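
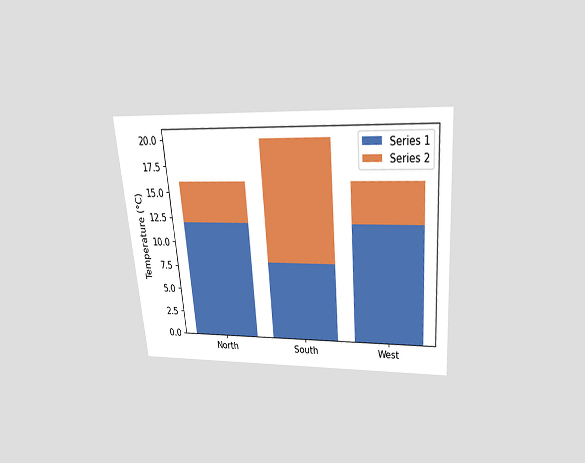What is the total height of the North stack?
16°C

The chart is tilted about 5° counter-clockwise and viewed slightly from above. The North stack's top reaches 16°C on the y-axis.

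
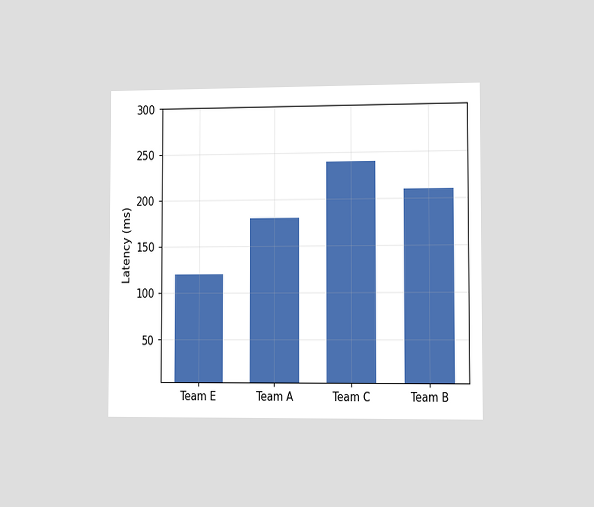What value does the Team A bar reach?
180ms

The chart is viewed slightly from the right. Reading along the chart's y-axis, the Team A bar reaches 180ms.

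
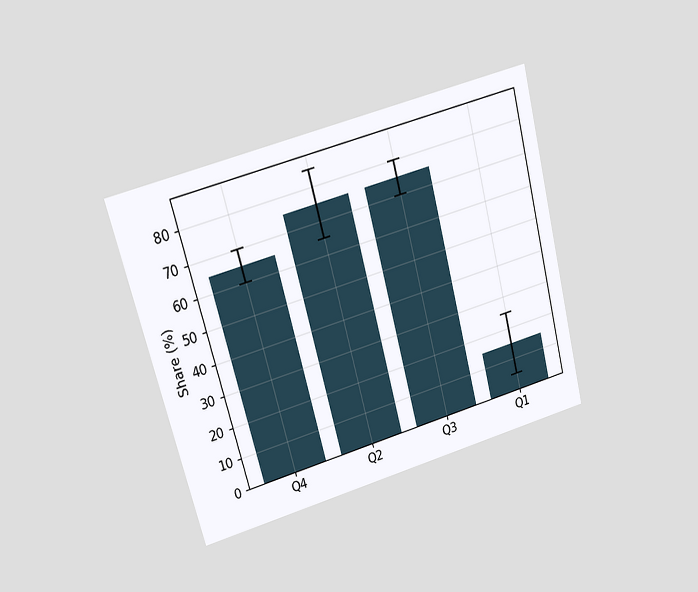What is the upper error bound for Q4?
The chart is tilted about 15° counter-clockwise and viewed at a slight angle. The Q4 bar's upper whisker reaches 70%.

70%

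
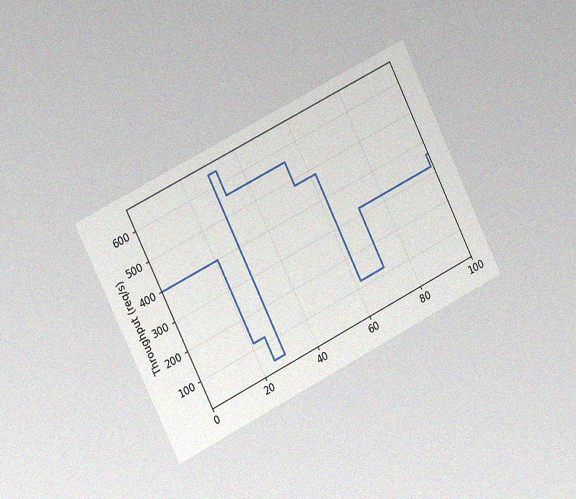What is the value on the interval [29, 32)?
640req/s

The chart is tilted about 26° counter-clockwise and viewed slightly from the left, with some photo noise. On [29, 32) the step sits at 640req/s.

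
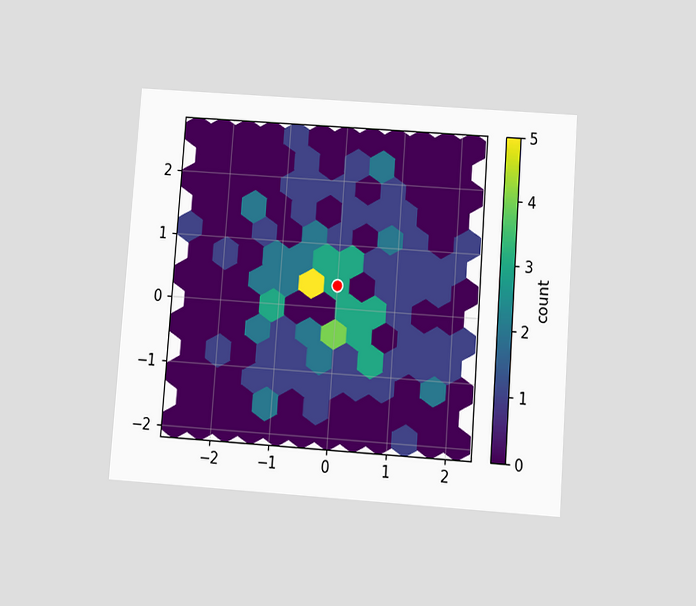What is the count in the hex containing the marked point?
3

The chart is tilted about 4° clockwise and viewed slightly from below. The marked hex reads 3 on the colorbar.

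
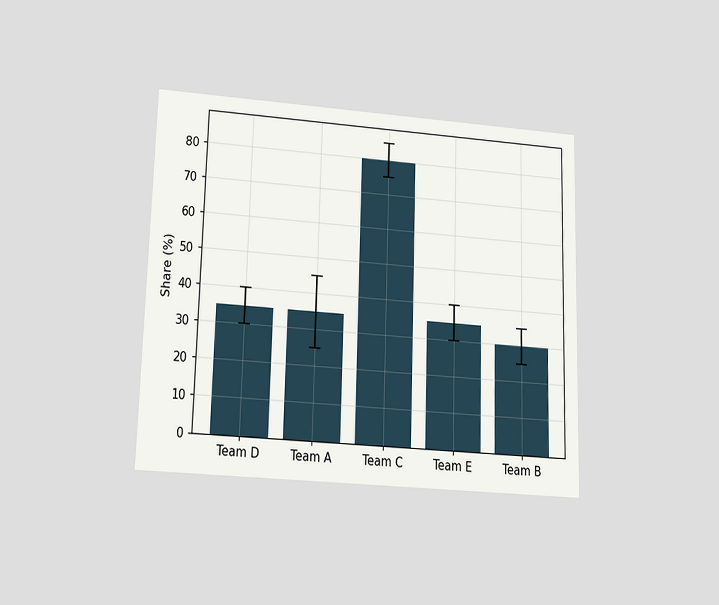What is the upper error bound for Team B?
35%

The chart is viewed slightly from below. The Team B bar's upper whisker reaches 35%.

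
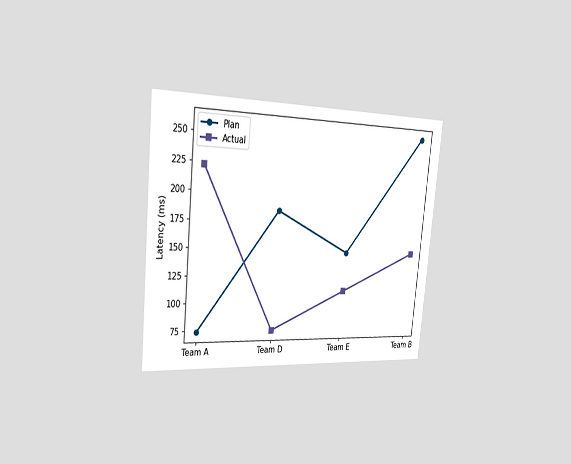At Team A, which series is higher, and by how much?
Actual, by 148ms

The chart is tilted about 6° clockwise and viewed slightly from the left. At Team A, Actual sits above the other line by 148ms.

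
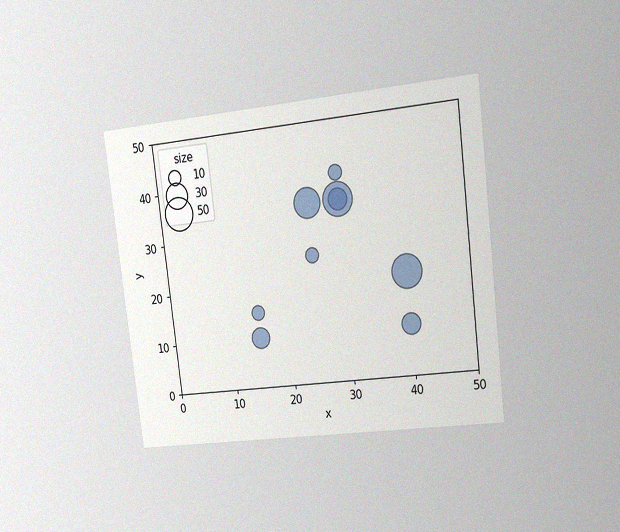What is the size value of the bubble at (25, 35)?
The chart is tilted about 7° counter-clockwise and viewed slightly from the right, with some photo noise. Matching the bubble at (25, 35) against the size legend gives 40.

40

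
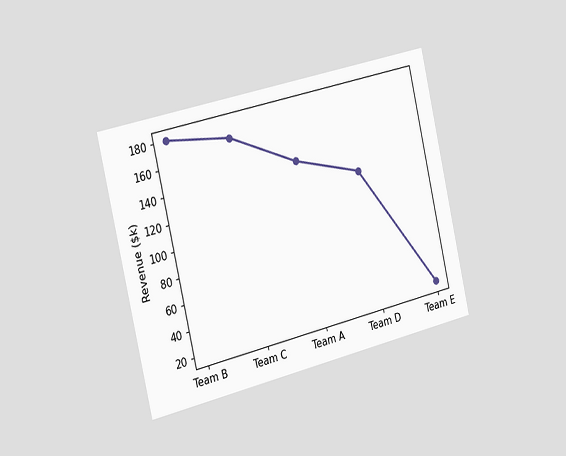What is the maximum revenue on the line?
$180k

The chart is tilted about 13° counter-clockwise and viewed slightly from the left. The highest point is at Team B, and reading across to the y-axis gives $180k.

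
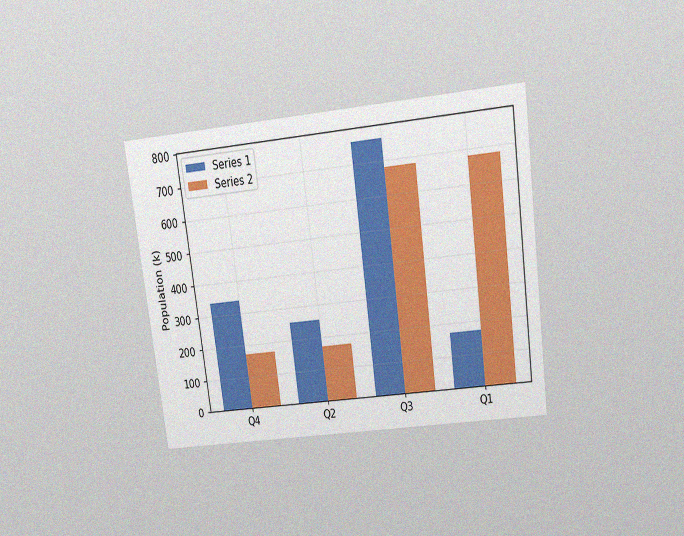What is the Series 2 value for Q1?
The chart is tilted about 8° counter-clockwise and viewed slightly from above, with some photo noise. The Series 2 bar at Q1 reaches 680k on the y-axis.

680k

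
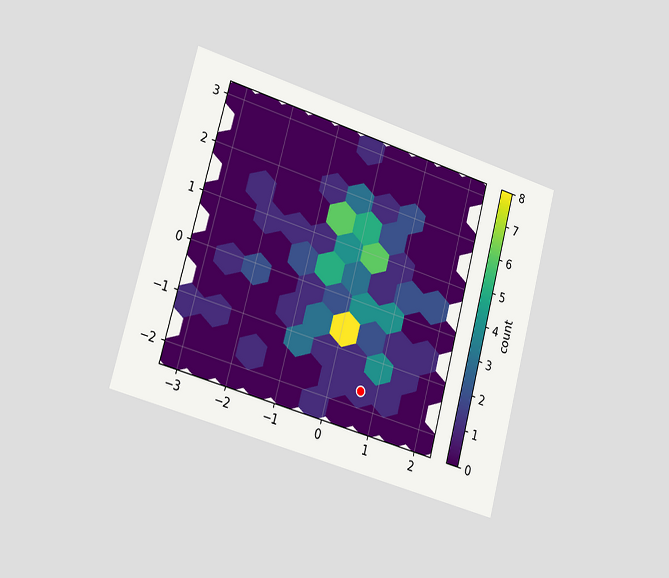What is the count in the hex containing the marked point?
1

The chart is tilted about 15° clockwise and viewed slightly from the left. The marked hex reads 1 on the colorbar.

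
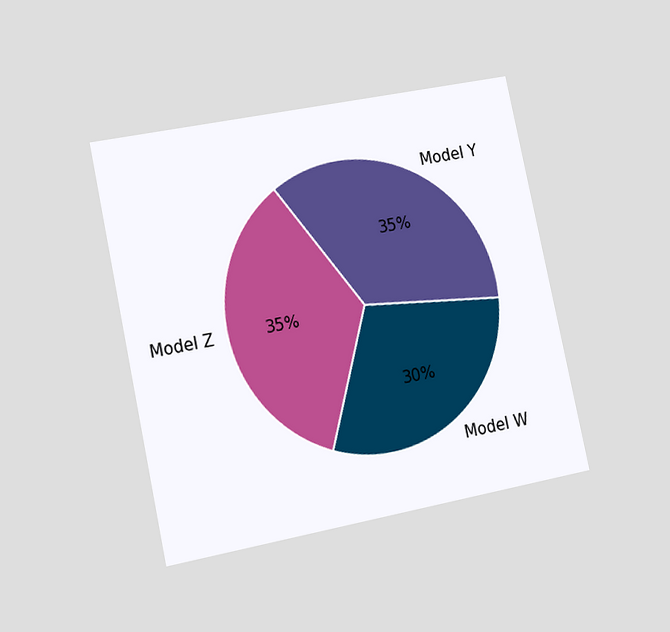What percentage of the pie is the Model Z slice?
The chart is tilted about 12° counter-clockwise and viewed slightly from the left. The Model Z slice takes up 35% of the pie.

35%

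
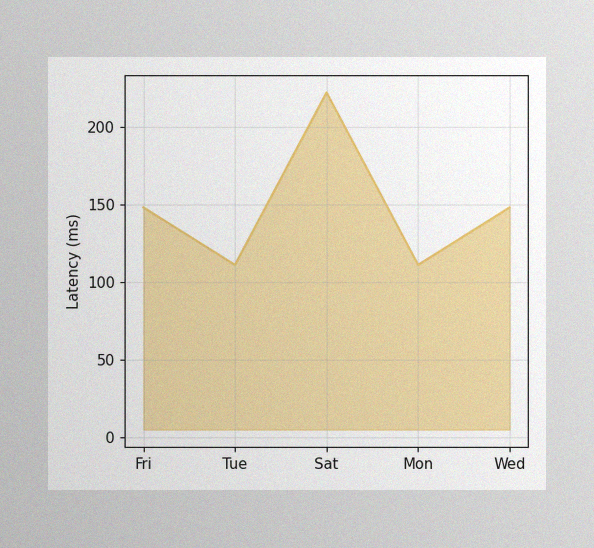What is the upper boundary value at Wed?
148ms

The image has some photo noise and uneven lighting. At Wed the upper boundary is at 148ms.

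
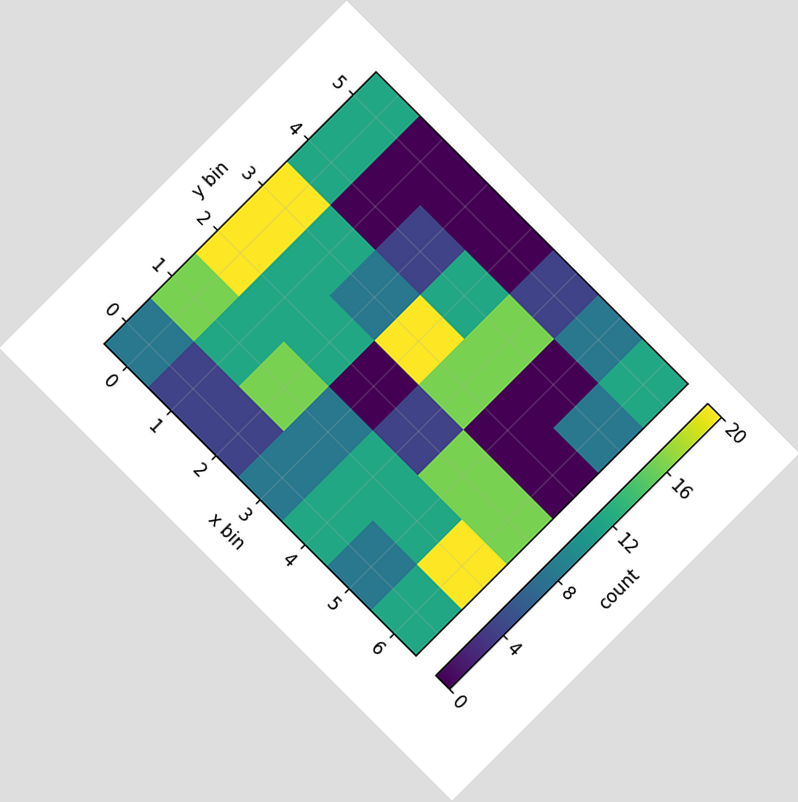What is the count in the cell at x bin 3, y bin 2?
0

The chart is tilted about 45° clockwise. Matching the cell (3, 2) against the colorbar gives 0.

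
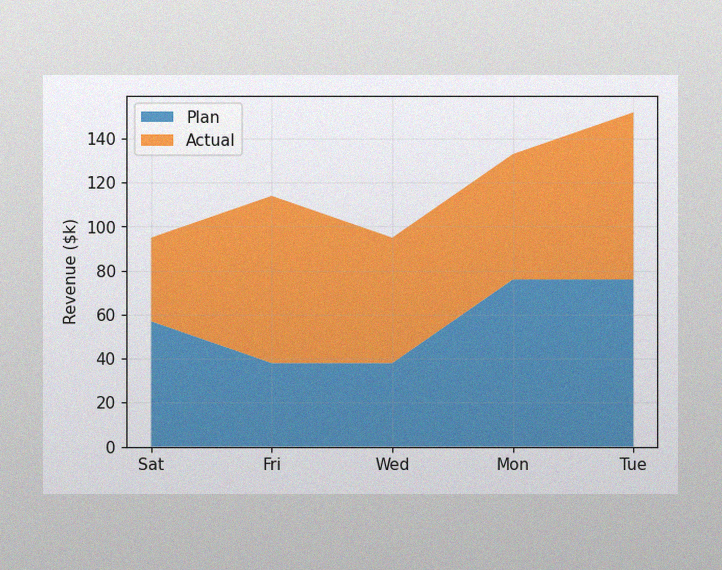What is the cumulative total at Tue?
$152k

The image has some photo noise and uneven lighting. The stacked total at Tue reaches $152k.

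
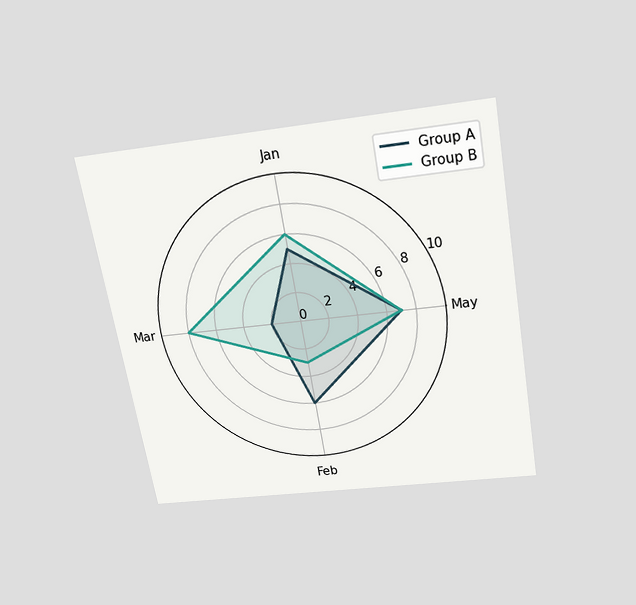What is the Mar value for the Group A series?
2

The chart is tilted about 10° counter-clockwise and viewed slightly from above. On the Mar axis, Group A reaches 2.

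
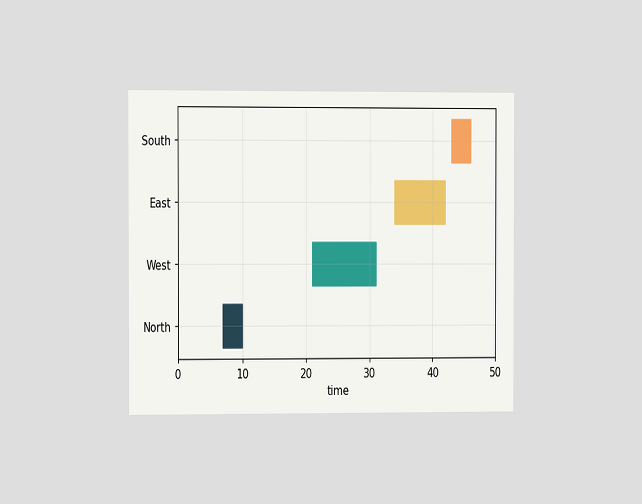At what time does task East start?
The chart is viewed slightly from the left. The East bar begins at t=34.

34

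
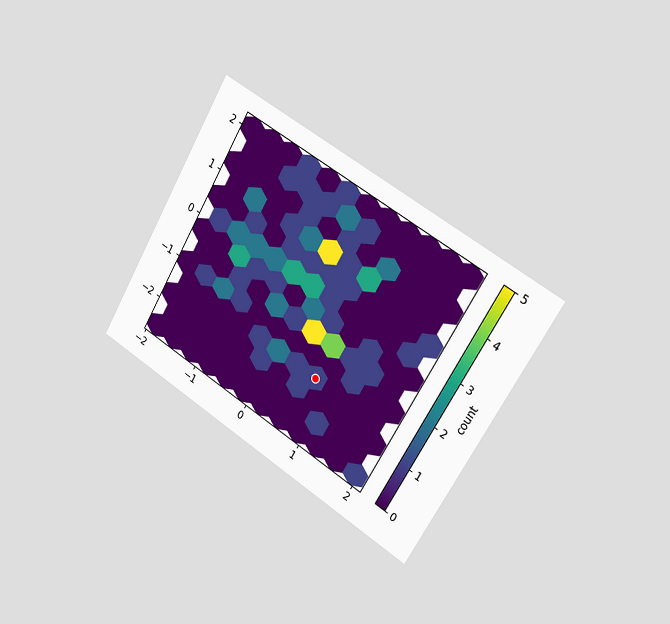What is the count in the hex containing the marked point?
The chart is tilted about 31° clockwise and viewed slightly from the right. The marked hex reads 1 on the colorbar.

1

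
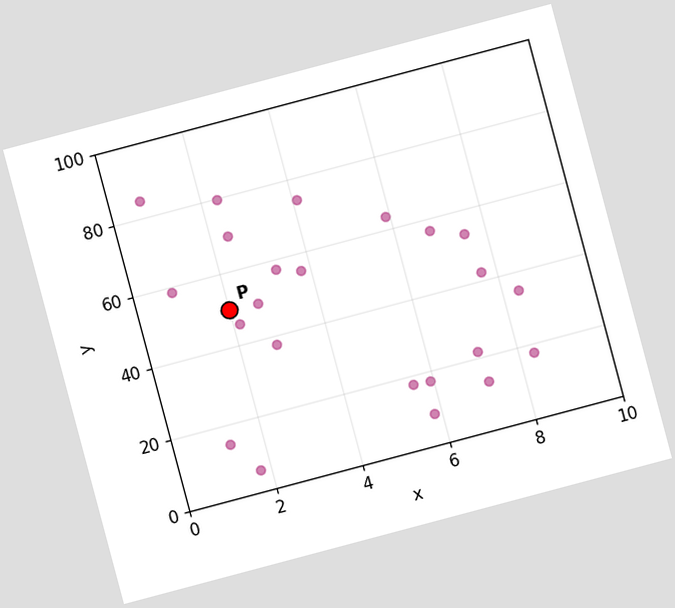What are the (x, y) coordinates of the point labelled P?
(2, 50)

The chart is tilted about 15° counter-clockwise. Following the gridlines from P to each axis, P sits at (2, 50).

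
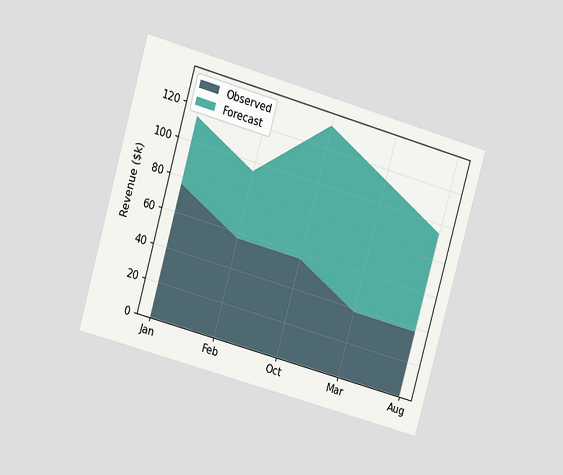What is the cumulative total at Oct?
The chart is tilted about 16° clockwise and viewed at a slight angle. The stacked total at Oct reaches $133k.

$133k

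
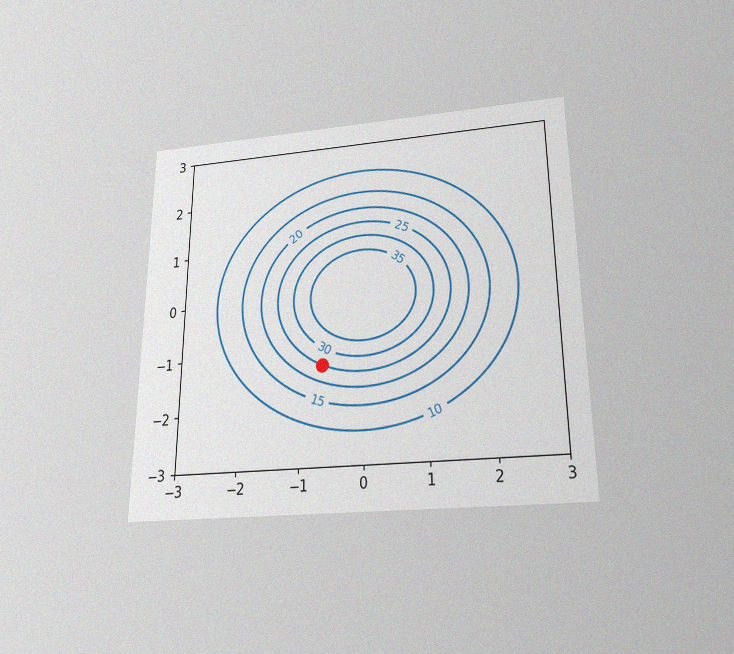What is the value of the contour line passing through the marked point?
The chart is viewed slightly from below, with some photo noise. The marked point sits on the contour labelled 25.

25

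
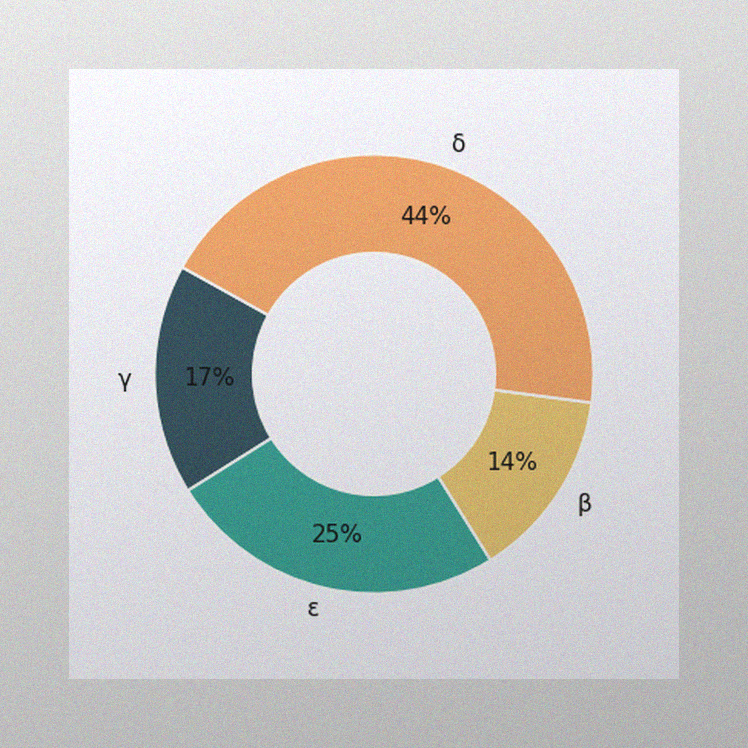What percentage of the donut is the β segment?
14%

The image has some photo noise and uneven lighting. The β segment takes up 14% of the ring.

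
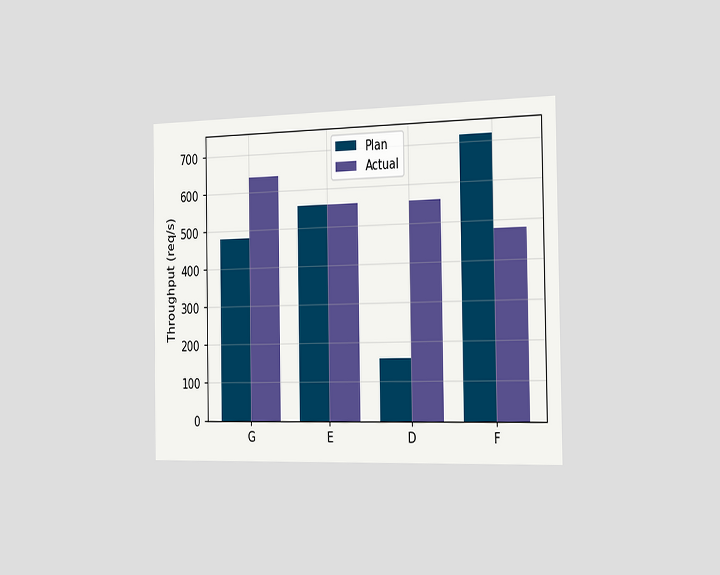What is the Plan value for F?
The chart is viewed slightly from the right. The Plan bar at F reaches 720req/s on the y-axis.

720req/s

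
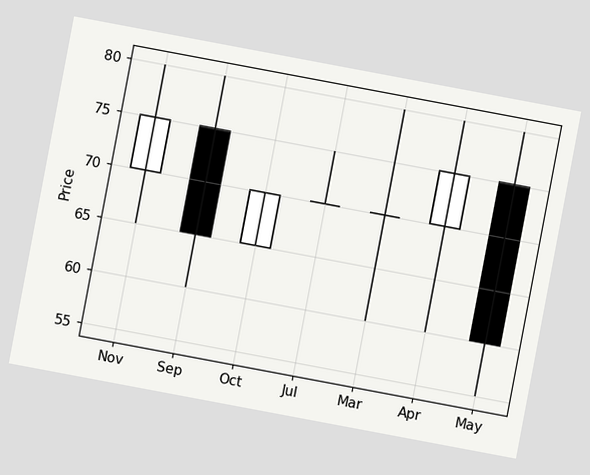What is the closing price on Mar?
The chart is tilted about 11° clockwise. The Mar candle closes at 70.

70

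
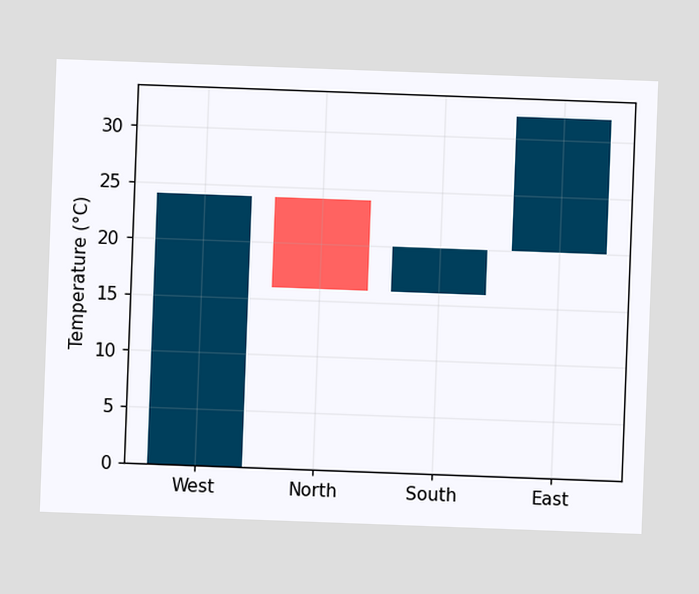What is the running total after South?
The chart is tilted about 2° clockwise. After South the running total reaches 20°C.

20°C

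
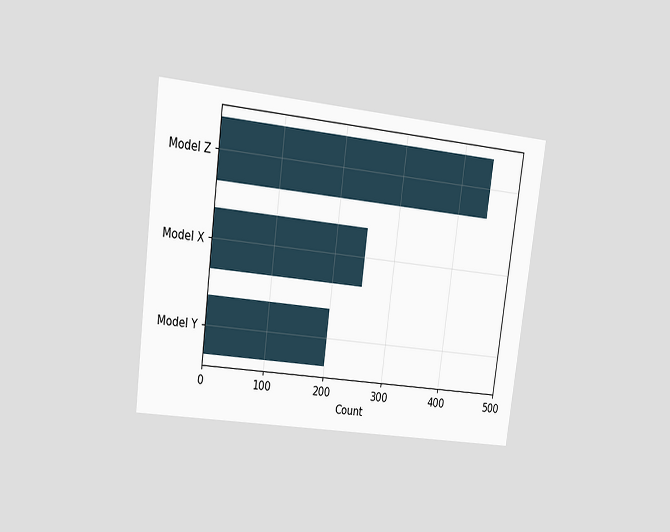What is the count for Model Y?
The chart is tilted about 7° clockwise and viewed at a slight angle. Reading along the chart's x-axis, the Model Y bar reaches 200.

200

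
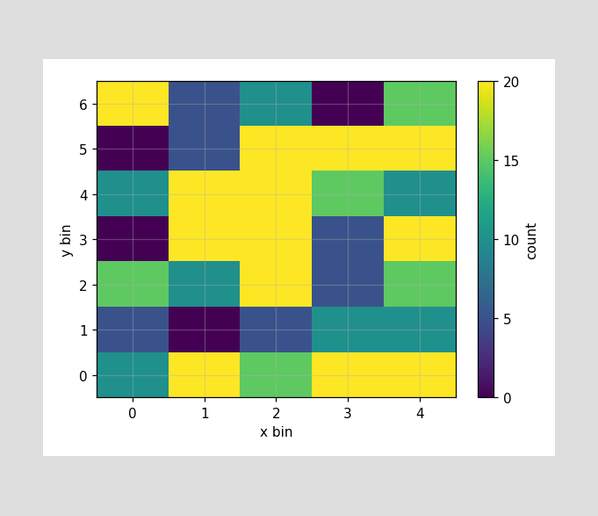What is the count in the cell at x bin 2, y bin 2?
20

Matching the cell (2, 2) against the colorbar gives 20.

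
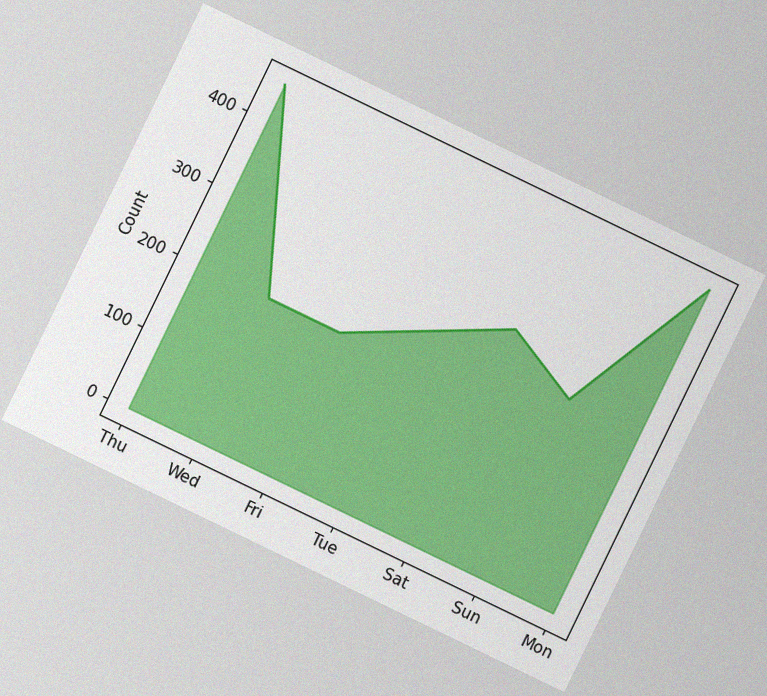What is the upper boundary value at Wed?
200

The chart is tilted about 26° clockwise, with some photo noise. At Wed the upper boundary is at 200.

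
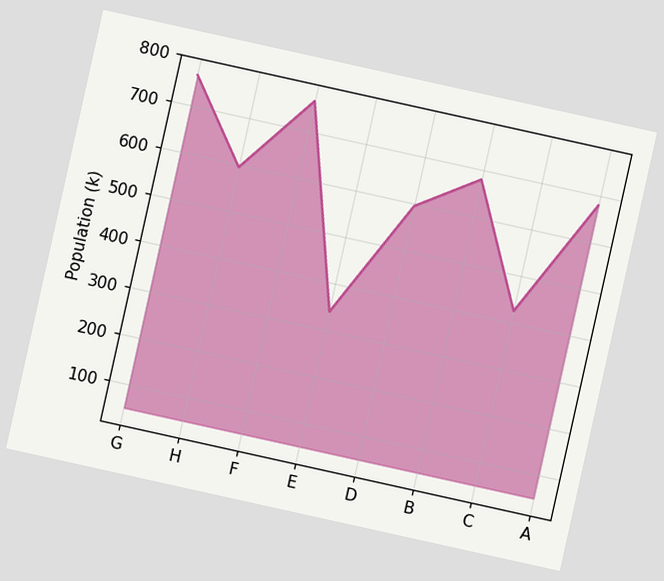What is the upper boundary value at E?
The chart is tilted about 12° clockwise. At E the upper boundary is at 340k.

340k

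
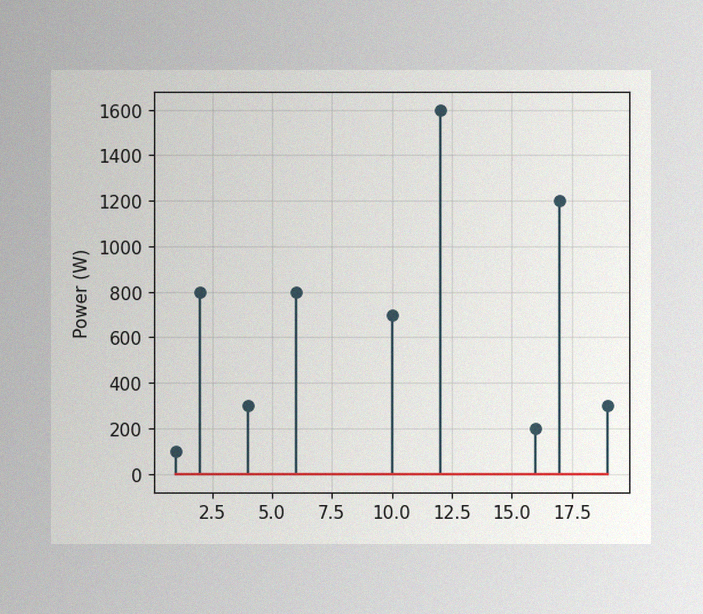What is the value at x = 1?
100W

The image has some photo noise and uneven lighting. The stem at x=1 reaches 100W.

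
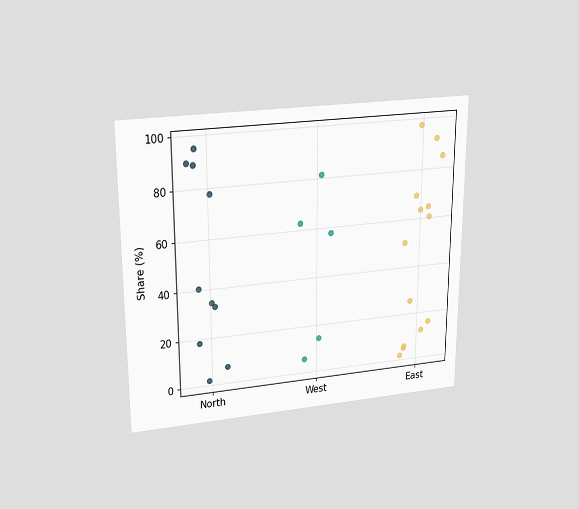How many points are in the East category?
14

The chart is viewed slightly from above. Counting the markers in the East column gives 14.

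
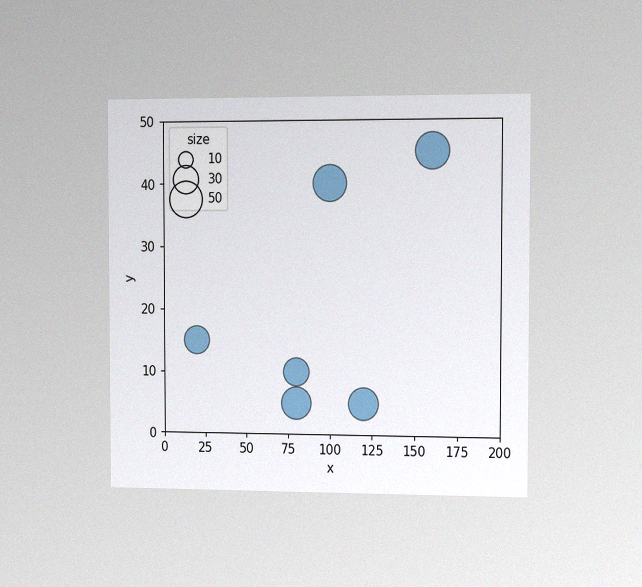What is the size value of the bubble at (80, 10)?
30

The chart is viewed slightly from the right, with some photo noise. Matching the bubble at (80, 10) against the size legend gives 30.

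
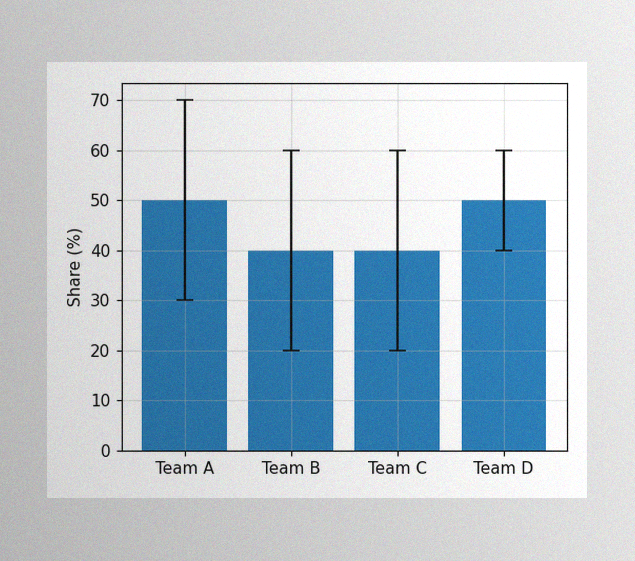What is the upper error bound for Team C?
60%

The image has some photo noise and uneven lighting. The Team C bar's upper whisker reaches 60%.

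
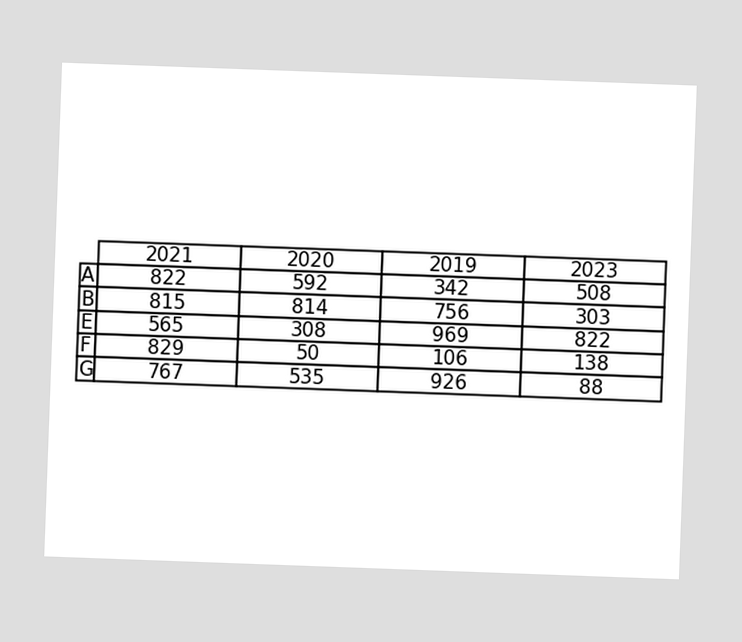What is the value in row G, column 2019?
926

The chart is tilted about 2° clockwise. The (G, 2019) cell reads 926.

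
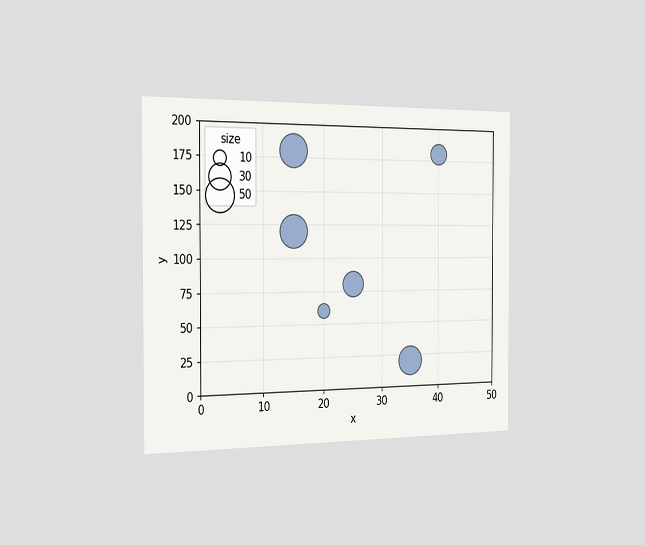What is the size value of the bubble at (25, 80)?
30

The chart is viewed slightly from the left. Matching the bubble at (25, 80) against the size legend gives 30.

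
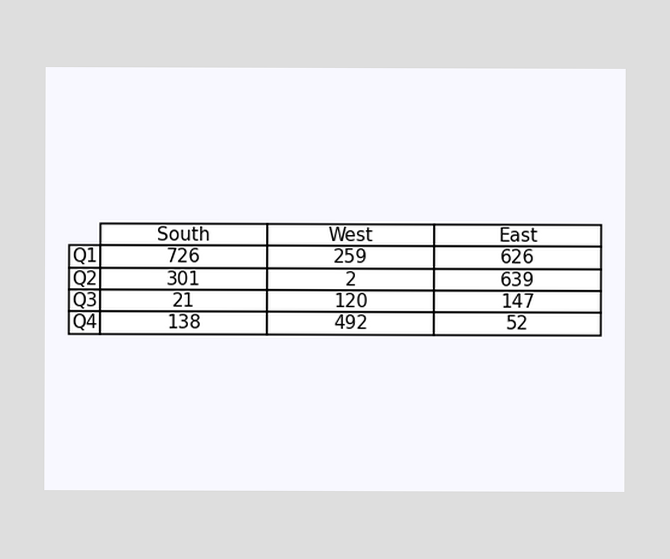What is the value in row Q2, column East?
The (Q2, East) cell reads 639.

639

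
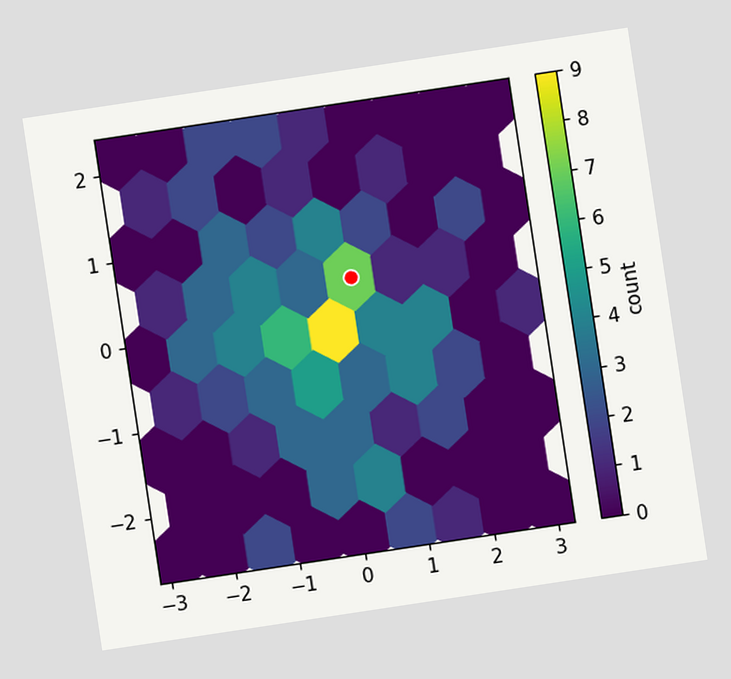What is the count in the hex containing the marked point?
The chart is tilted about 9° counter-clockwise. The marked hex reads 7 on the colorbar.

7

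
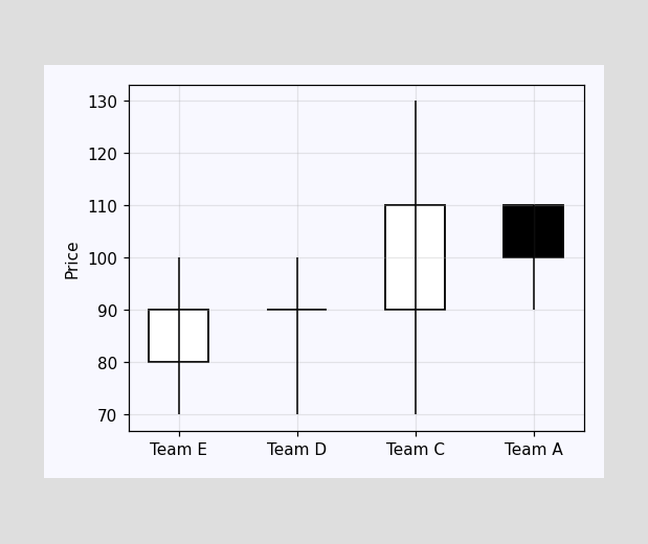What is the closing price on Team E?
The Team E candle closes at 90.

90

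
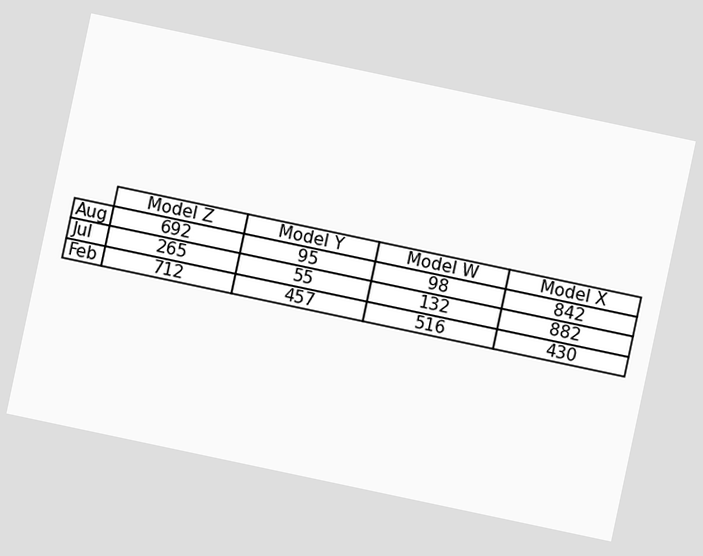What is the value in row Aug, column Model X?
The chart is tilted about 12° clockwise. The (Aug, Model X) cell reads 842.

842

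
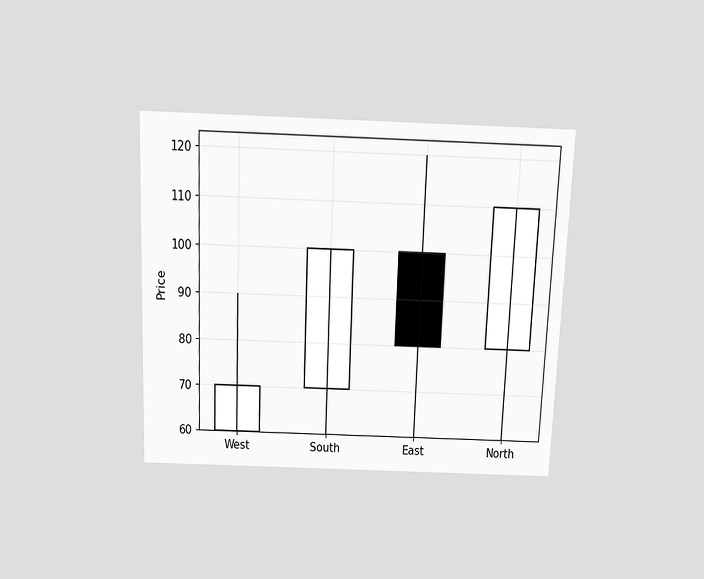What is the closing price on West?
The chart is tilted about 2° clockwise and viewed slightly from above. The West candle closes at 70.

70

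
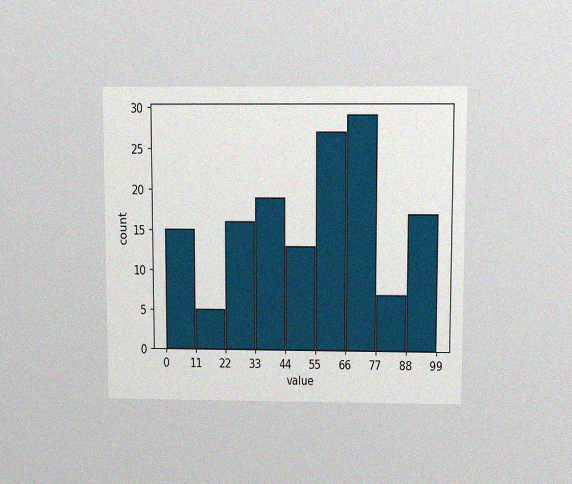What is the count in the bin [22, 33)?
16

The chart is viewed slightly from above, with some photo noise. The [22, 33) bin has height 16.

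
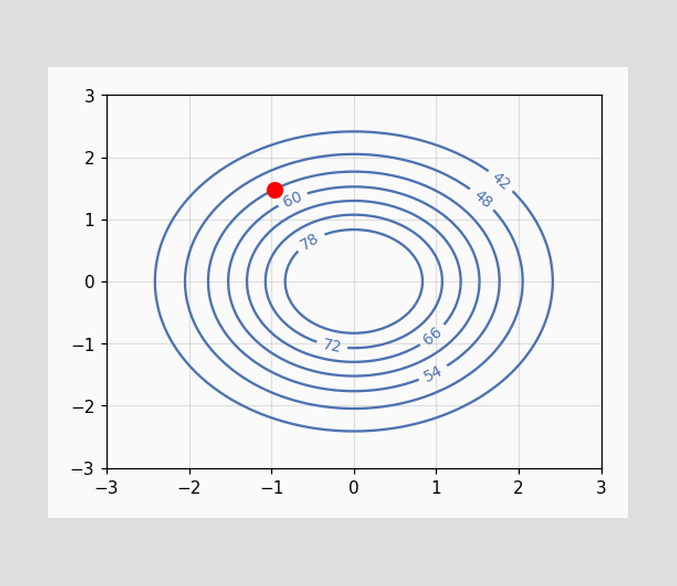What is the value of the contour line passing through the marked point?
The marked point sits on the contour labelled 54.

54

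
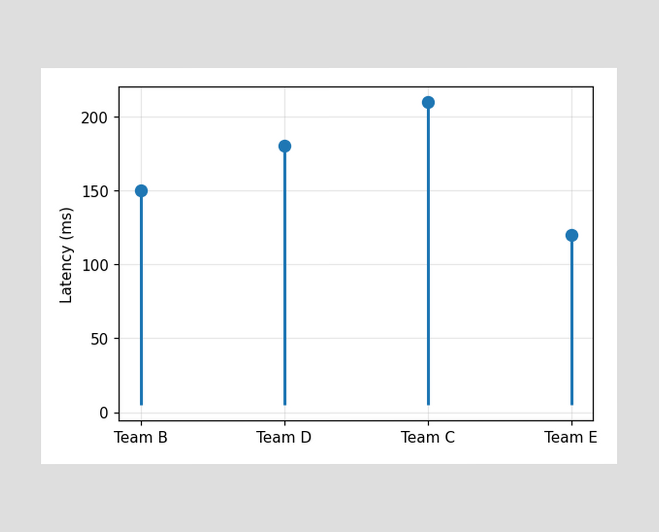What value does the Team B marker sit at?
150ms

The Team B marker sits at 150ms.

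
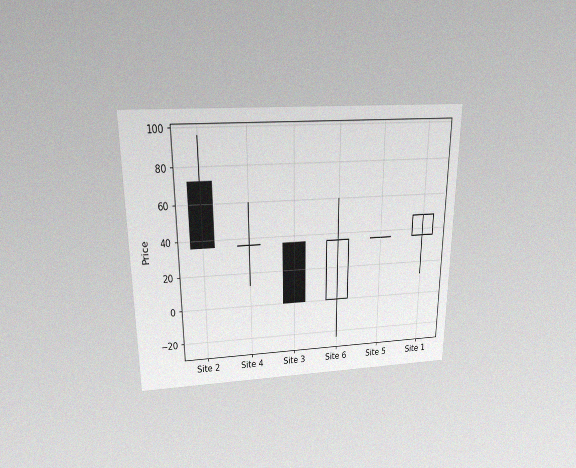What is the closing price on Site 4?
36

The chart is viewed slightly from above, with some photo noise. The Site 4 candle closes at 36.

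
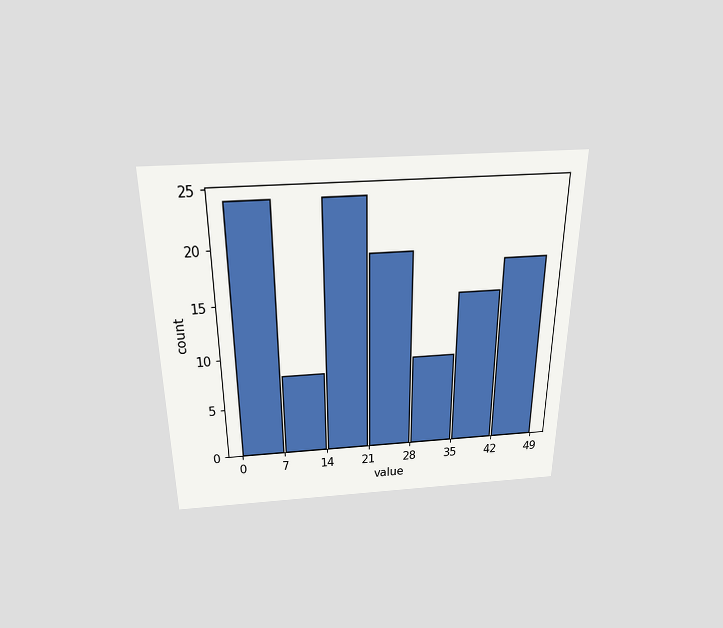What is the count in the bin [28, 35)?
The chart is viewed slightly from above. The [28, 35) bin has height 9.

9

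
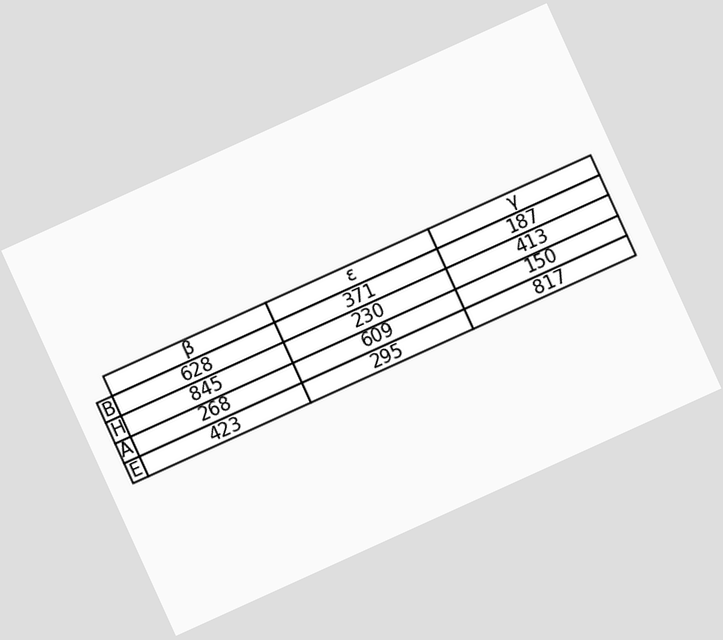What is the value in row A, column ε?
609

The chart is tilted about 24° counter-clockwise. The (A, ε) cell reads 609.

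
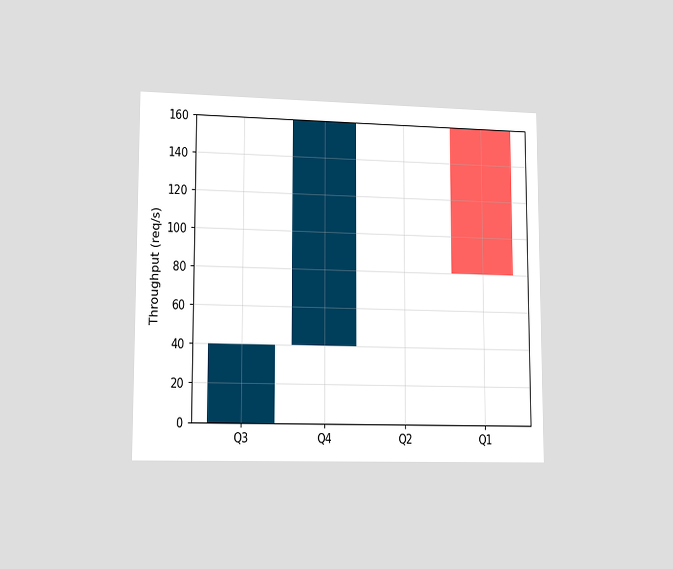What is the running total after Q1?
The chart is viewed slightly from the left. After Q1 the running total reaches 80req/s.

80req/s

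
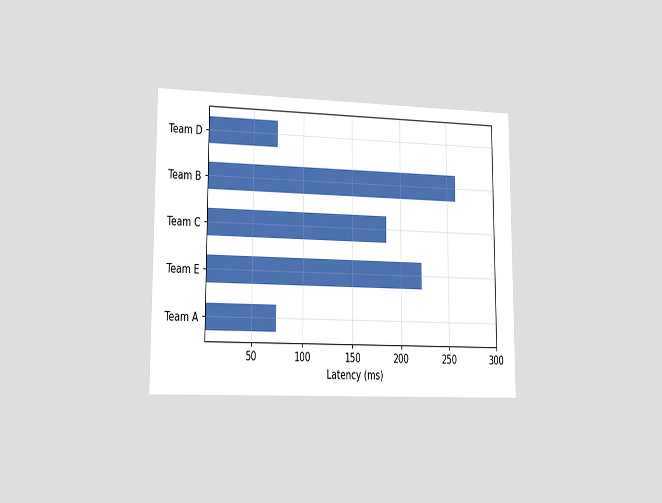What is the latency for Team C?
185ms

The chart is viewed slightly from the left. Reading along the chart's x-axis, the Team C bar reaches 185ms.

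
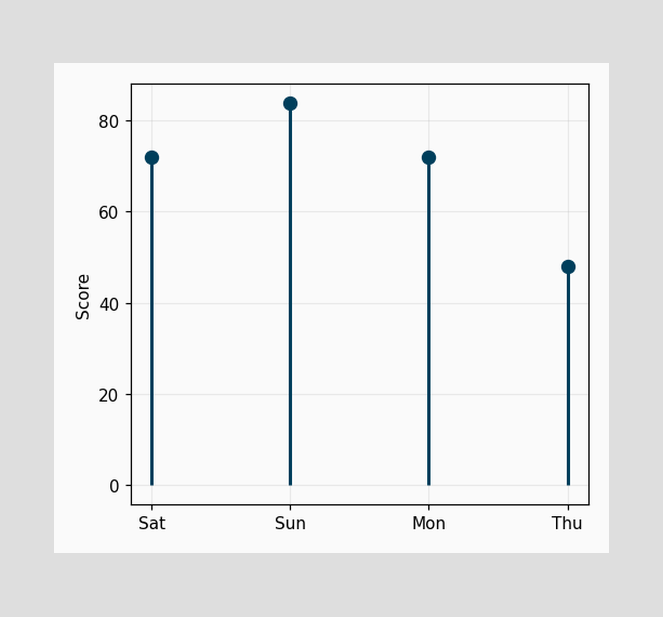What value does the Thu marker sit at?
The Thu marker sits at 48.

48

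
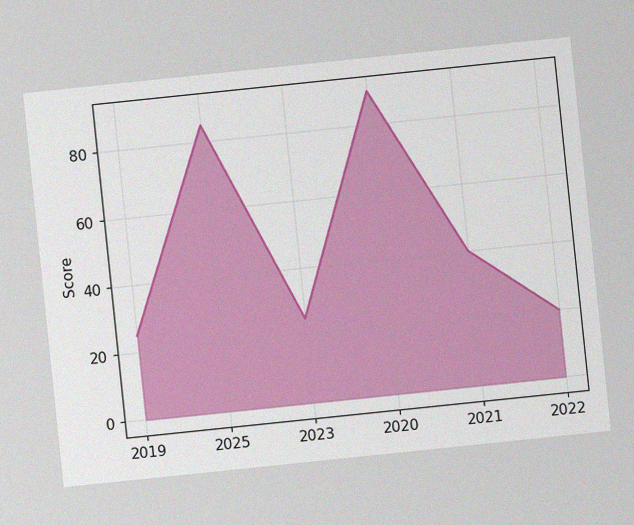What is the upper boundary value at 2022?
The chart is tilted about 6° counter-clockwise, with some photo noise. At 2022 the upper boundary is at 20.

20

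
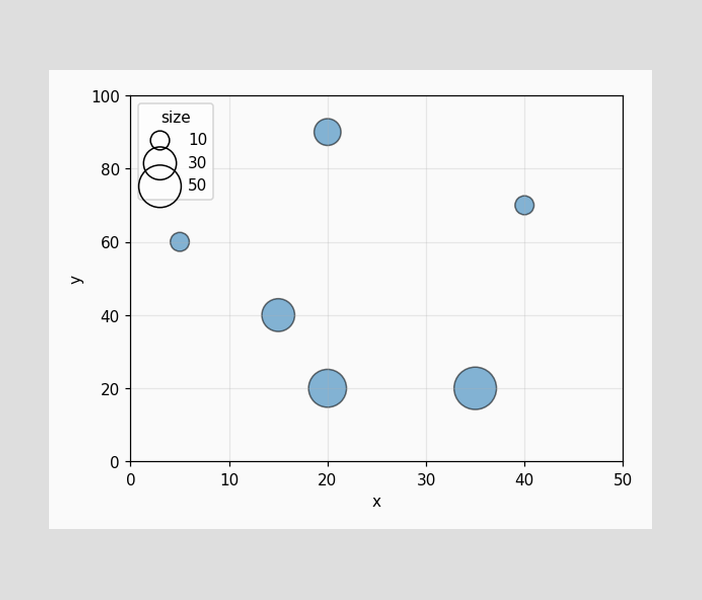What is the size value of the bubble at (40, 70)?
Matching the bubble at (40, 70) against the size legend gives 10.

10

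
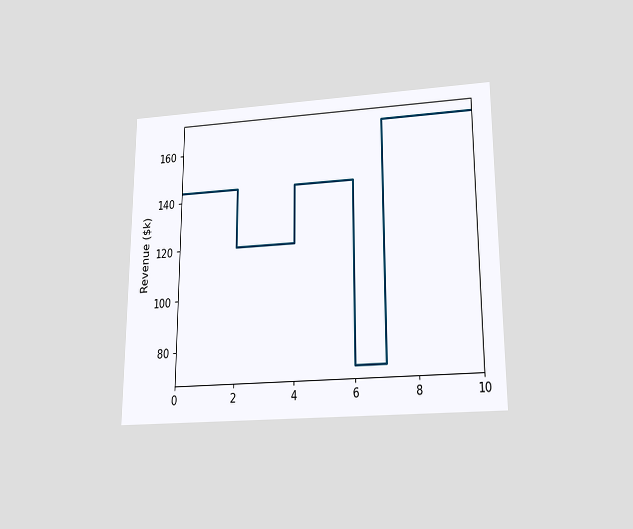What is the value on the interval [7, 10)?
$168k

The chart is viewed slightly from below. On [7, 10) the step sits at $168k.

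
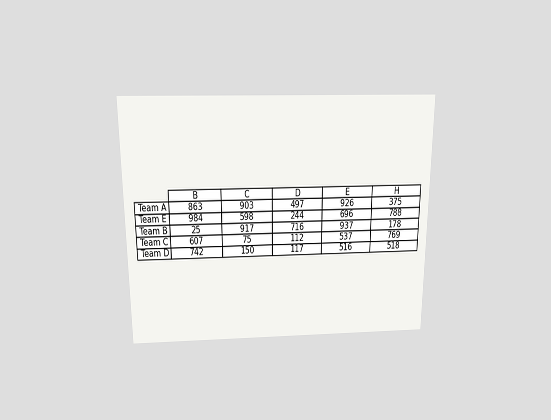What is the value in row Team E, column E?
696

The chart is viewed slightly from above. The (Team E, E) cell reads 696.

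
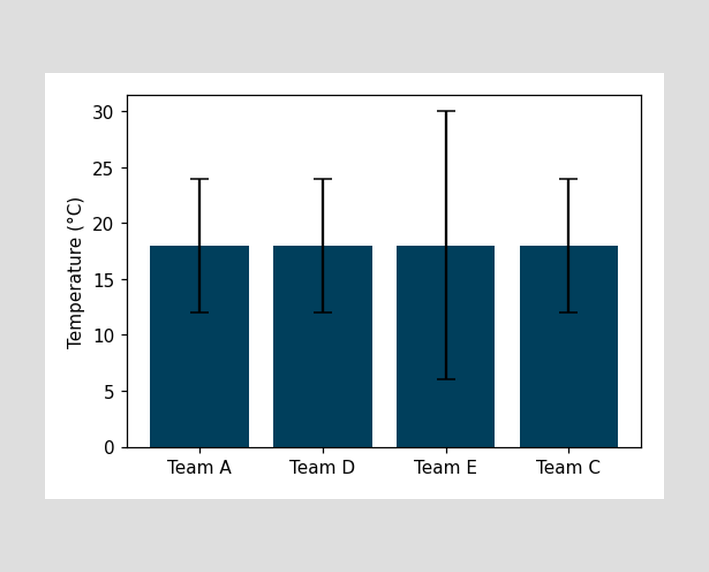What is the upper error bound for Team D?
The Team D bar's upper whisker reaches 24°C.

24°C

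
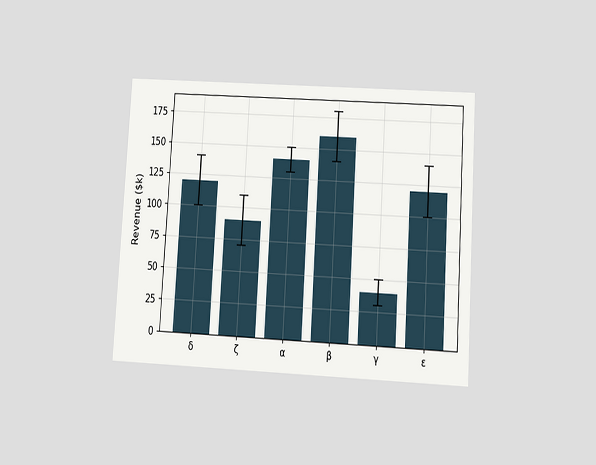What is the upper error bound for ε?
The chart is tilted about 3° clockwise and viewed slightly from below. The ε bar's upper whisker reaches $140k.

$140k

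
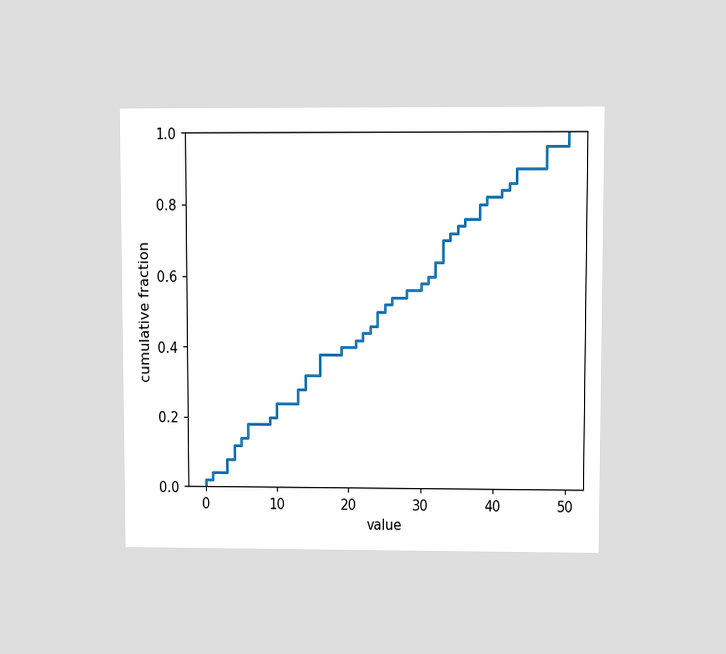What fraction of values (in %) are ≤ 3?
The chart is viewed at a slight angle. At x=3 the ECDF step is at 8%.

8%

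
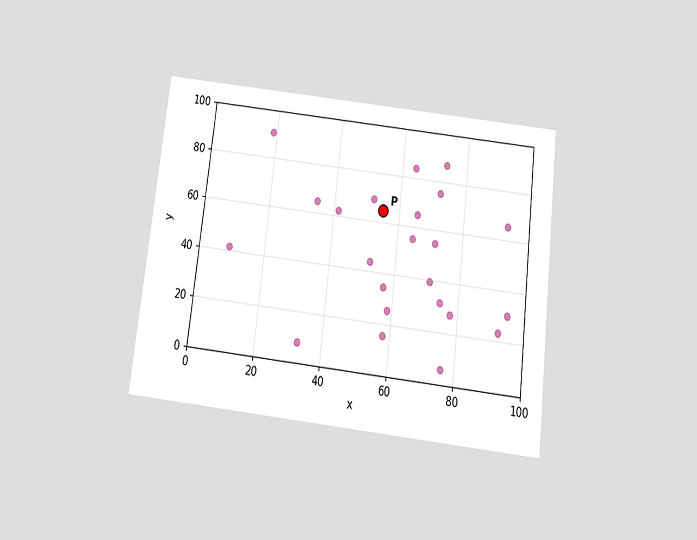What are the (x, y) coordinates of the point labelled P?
The chart is tilted about 7° clockwise and viewed slightly from below. Following the gridlines from P to each axis, P sits at (55, 65).

(55, 65)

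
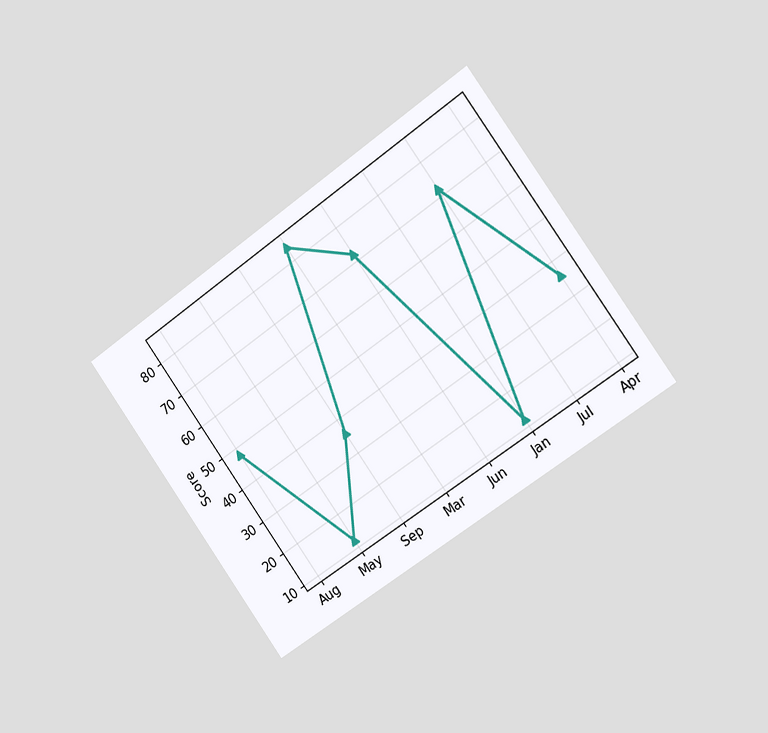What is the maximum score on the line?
84

The chart is tilted about 36° counter-clockwise and viewed slightly from the right. The highest point is at Mar, and reading across to the y-axis gives 84.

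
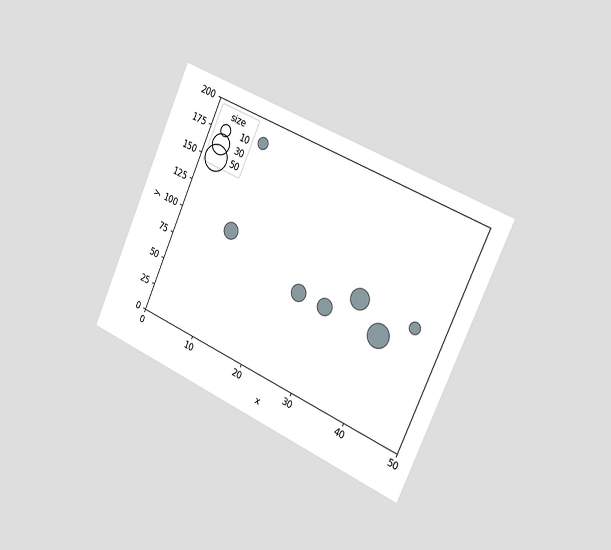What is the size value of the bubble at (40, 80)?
The chart is tilted about 24° clockwise and viewed slightly from the right. Matching the bubble at (40, 80) against the size legend gives 40.

40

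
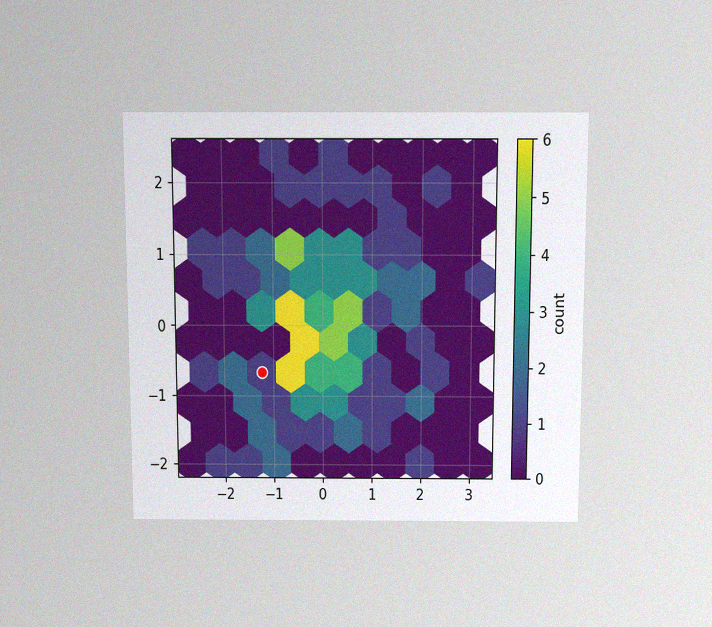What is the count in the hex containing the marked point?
1

The chart is viewed slightly from above, with some photo noise. The marked hex reads 1 on the colorbar.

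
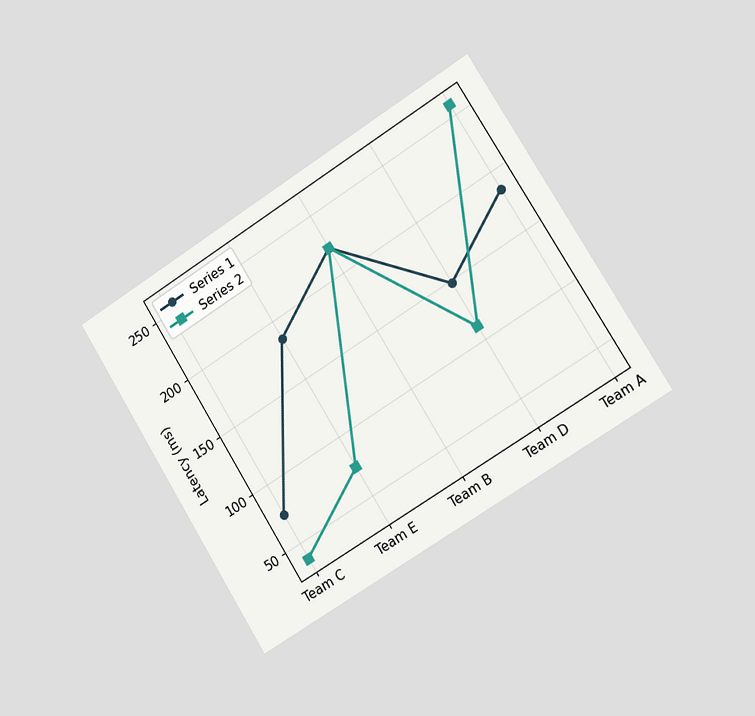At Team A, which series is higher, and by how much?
Series 2, by 74ms

The chart is tilted about 32° counter-clockwise and viewed slightly from the right. At Team A, Series 2 sits above the other line by 74ms.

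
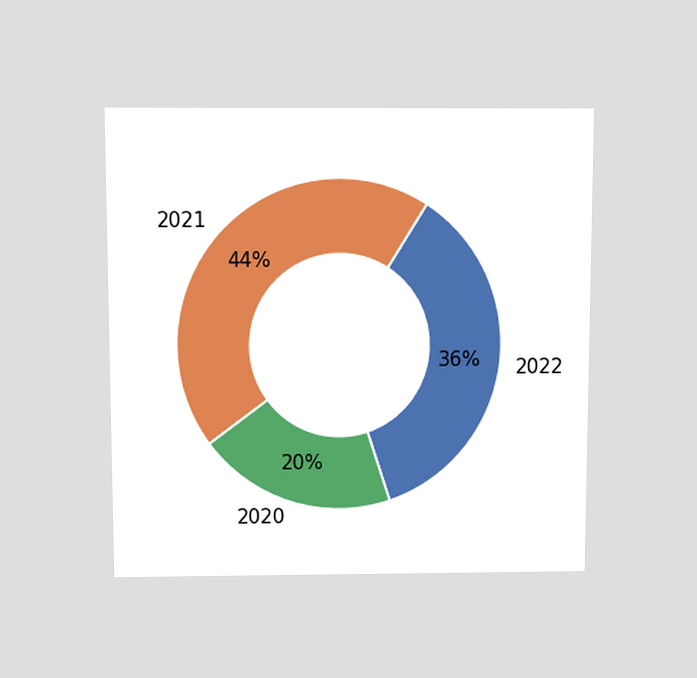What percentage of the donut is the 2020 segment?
20%

The chart is viewed slightly from above. The 2020 segment takes up 20% of the ring.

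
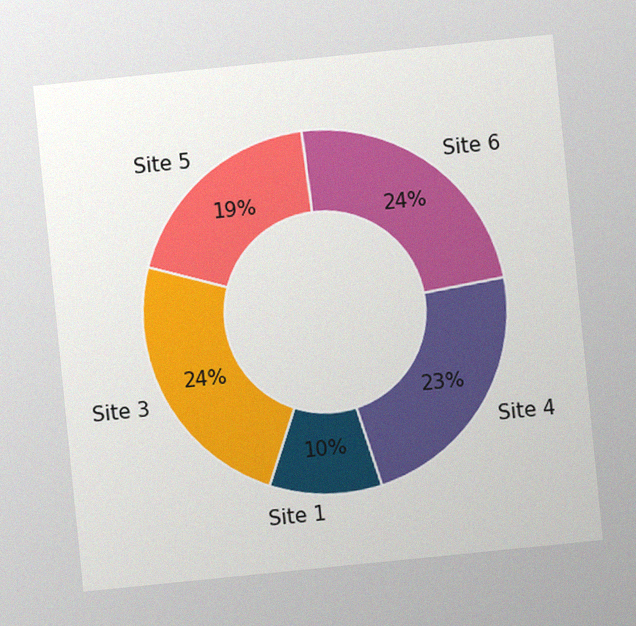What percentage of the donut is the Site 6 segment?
24%

The chart is tilted about 6° counter-clockwise, with some photo noise. The Site 6 segment takes up 24% of the ring.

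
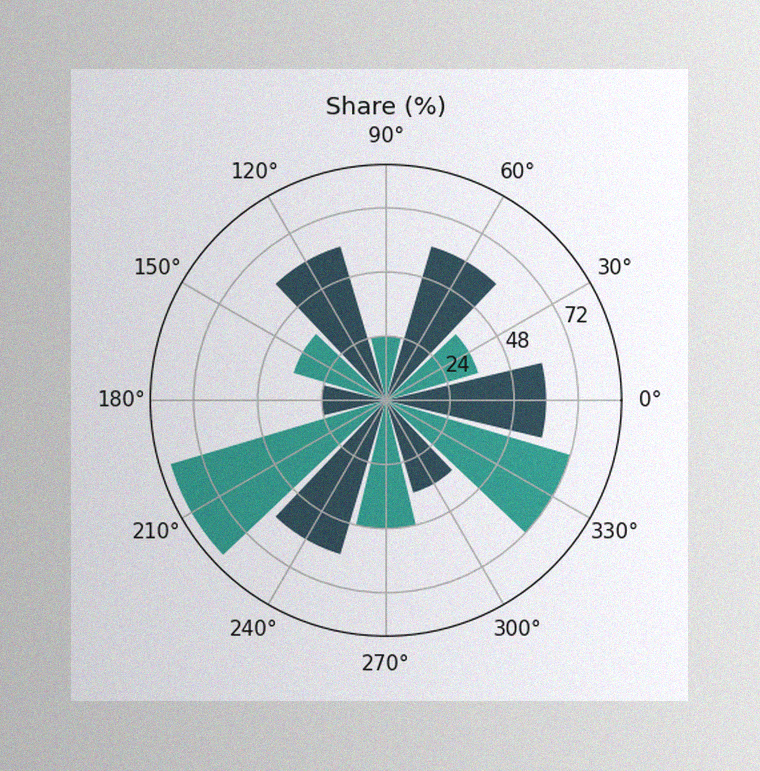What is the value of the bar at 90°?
The image has some photo noise and uneven lighting. The bar at 90° reaches 24% on the radial axis.

24%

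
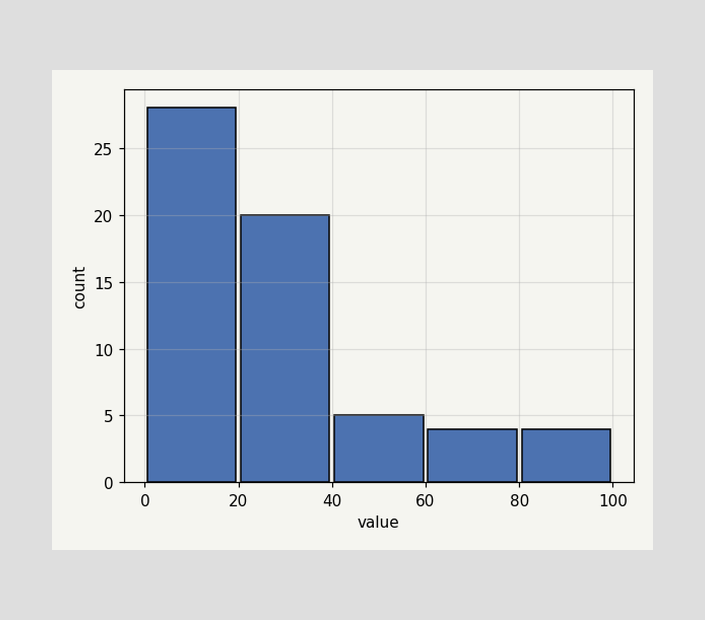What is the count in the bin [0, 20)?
28

The [0, 20) bin has height 28.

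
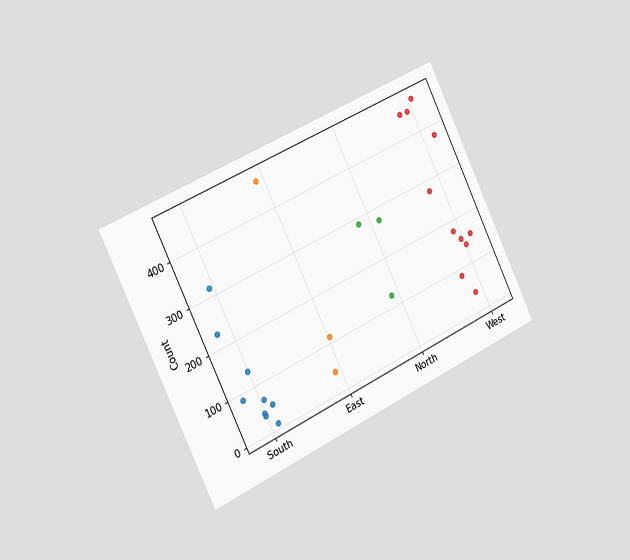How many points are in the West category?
The chart is tilted about 26° counter-clockwise and viewed slightly from the left. Counting the markers in the West column gives 11.

11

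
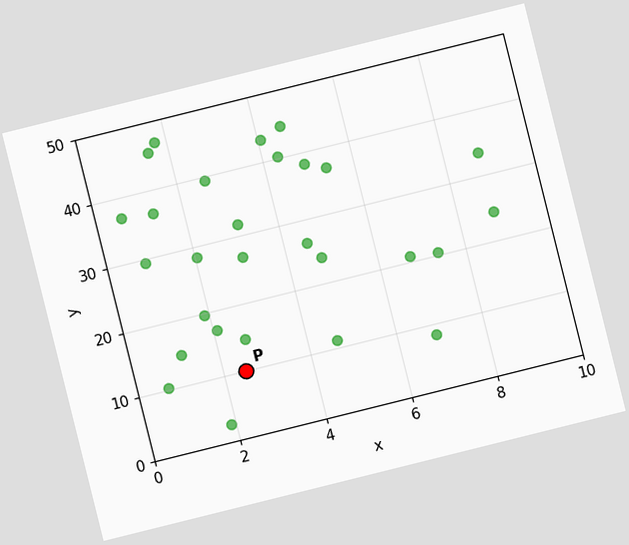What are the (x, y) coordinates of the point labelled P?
(2.5, 10)

The chart is tilted about 14° counter-clockwise. Following the gridlines from P to each axis, P sits at (2.5, 10).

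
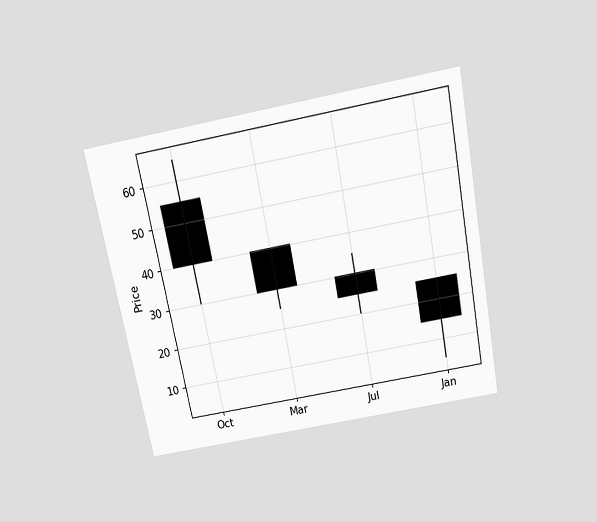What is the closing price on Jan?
The chart is tilted about 11° counter-clockwise and viewed slightly from above. The Jan candle closes at 15.

15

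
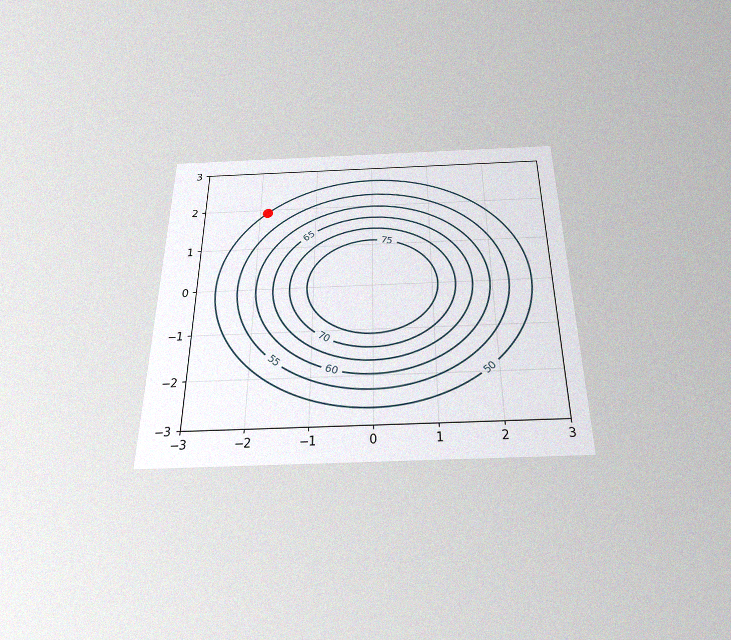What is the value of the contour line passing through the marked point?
The chart is viewed slightly from below, with some photo noise. The marked point sits on the contour labelled 50.

50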